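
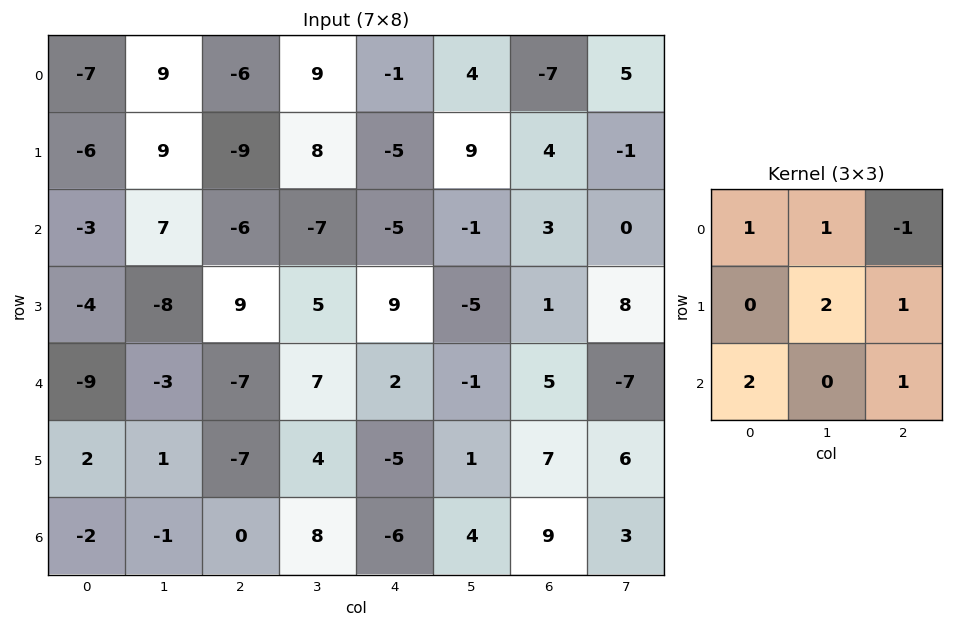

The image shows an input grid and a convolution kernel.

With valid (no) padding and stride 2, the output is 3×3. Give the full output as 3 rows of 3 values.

Output[0,0]: The receptive field on the input at this output position is [-7 9 -6 / -6 9 -9 / -3 7 -6]. Elementwise product with the kernel and sum: -7·1 + 9·1 + -6·-1 + 9·2 + -9·1 + -3·2 + -6·1.
Output[0,1]: The receptive field on the input at this output position is [-6 9 -1 / -9 8 -5 / -6 -7 -5]. Elementwise product with the kernel and sum: -6·1 + 9·1 + -1·-1 + 8·2 + -5·1 + -6·2 + -5·1.

5 -2 25
-22 -1 -9
-14 -5 2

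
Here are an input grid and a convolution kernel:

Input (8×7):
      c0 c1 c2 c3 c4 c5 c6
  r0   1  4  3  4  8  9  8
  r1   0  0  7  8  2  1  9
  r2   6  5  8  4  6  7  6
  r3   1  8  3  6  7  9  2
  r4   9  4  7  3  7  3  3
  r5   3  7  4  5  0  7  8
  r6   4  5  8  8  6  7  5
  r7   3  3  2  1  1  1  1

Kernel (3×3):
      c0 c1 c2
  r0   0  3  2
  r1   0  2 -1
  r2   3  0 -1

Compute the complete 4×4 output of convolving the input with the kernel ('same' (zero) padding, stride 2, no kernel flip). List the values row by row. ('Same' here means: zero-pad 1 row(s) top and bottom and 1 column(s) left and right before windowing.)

Output[0,0]: The receptive field on the zero-padded input at this output position is [0 0 0 / 0 1 4 / 0 0 0]. Elementwise product with the kernel and sum: 0·3 + 0·2 + 1·2 + 4·-1 + 0·3 + 0·-1.
Output[0,1]: The receptive field on the zero-padded input at this output position is [0 0 0 / 4 3 4 / 0 7 8]. Elementwise product with the kernel and sum: 0·3 + 0·2 + 3·2 + 4·-1 + 0·3 + 8·-1.

-2 -6 30 19
-1 67 22 66
26 48 58 33
23 38 21 37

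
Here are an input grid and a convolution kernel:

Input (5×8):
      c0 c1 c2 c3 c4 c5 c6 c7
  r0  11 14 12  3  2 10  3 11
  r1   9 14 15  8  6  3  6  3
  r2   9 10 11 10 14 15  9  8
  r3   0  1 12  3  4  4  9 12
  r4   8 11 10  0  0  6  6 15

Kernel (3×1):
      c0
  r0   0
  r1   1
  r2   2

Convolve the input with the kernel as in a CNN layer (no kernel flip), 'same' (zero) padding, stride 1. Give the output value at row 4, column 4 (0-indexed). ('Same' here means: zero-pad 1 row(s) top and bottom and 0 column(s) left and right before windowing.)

0

The receptive field on the zero-padded input at this output position is [4 / 0 / 0]. Elementwise product with the kernel and sum: 0·1 + 0·2.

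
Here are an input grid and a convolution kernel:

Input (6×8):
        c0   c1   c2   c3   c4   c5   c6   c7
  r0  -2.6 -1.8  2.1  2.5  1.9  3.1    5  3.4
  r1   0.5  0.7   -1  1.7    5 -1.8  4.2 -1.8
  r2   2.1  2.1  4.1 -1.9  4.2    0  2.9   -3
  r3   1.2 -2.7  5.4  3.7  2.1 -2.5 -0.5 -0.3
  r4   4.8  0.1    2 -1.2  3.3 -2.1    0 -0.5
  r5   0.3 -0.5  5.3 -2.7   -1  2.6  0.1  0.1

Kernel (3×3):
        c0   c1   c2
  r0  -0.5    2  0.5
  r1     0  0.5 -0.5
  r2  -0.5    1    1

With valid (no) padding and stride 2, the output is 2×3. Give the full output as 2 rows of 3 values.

4.75 3.5 5.55
0.85 -1.85 -5.4

Output[0,0]: The receptive field on the input at this output position is [-2.6 -1.8 2.1 / 0.5 0.7 -1 / 2.1 2.1 4.1]. Elementwise product with the kernel and sum: -2.6·-0.5 + -1.8·2 + 2.1·0.5 + 0.7·0.5 + -1·-0.5 + 2.1·-0.5 + 2.1·1 + 4.1·1.
Output[0,1]: The receptive field on the input at this output position is [2.1 2.5 1.9 / -1 1.7 5 / 4.1 -1.9 4.2]. Elementwise product with the kernel and sum: 2.1·-0.5 + 2.5·2 + 1.9·0.5 + 1.7·0.5 + 5·-0.5 + 4.1·-0.5 + -1.9·1 + 4.2·1.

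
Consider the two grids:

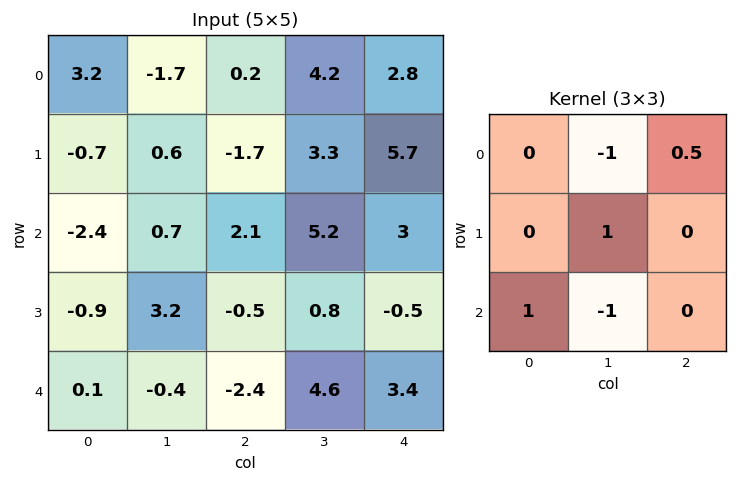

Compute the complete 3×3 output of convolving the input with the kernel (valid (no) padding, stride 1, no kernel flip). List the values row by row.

-0.7 -1.2 -2.6
-4.85 9.15 3.45
4.05 2 -9.9

Output[0,0]: The receptive field on the input at this output position is [3.2 -1.7 0.2 / -0.7 0.6 -1.7 / -2.4 0.7 2.1]. Elementwise product with the kernel and sum: -1.7·-1 + 0.2·0.5 + 0.6·1 + -2.4·1 + 0.7·-1.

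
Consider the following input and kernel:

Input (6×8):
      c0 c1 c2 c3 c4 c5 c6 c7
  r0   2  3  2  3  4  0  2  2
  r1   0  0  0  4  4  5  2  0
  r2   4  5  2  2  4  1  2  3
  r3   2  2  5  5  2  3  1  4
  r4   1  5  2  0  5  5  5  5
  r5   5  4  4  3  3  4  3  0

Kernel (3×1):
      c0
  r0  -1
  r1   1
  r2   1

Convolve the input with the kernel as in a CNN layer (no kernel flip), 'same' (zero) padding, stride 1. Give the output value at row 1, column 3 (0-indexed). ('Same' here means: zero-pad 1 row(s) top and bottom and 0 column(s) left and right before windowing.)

The receptive field on the zero-padded input at this output position is [3 / 4 / 2]. Elementwise product with the kernel and sum: 3·-1 + 4·1 + 2·1.

3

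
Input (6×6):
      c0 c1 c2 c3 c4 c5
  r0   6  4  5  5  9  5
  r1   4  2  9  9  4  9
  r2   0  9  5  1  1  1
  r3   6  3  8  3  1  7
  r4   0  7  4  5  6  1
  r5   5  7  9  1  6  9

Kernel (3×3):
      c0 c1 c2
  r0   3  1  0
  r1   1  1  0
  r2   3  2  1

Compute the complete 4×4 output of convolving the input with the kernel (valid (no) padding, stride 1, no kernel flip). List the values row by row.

Output[0,0]: The receptive field on the input at this output position is [6 4 5 / 4 2 9 / 0 9 5]. Elementwise product with the kernel and sum: 6·3 + 4·1 + 4·1 + 2·1 + 0·3 + 9·2 + 5·1.

51 66 56 43
55 57 73 51
36 77 55 36
66 68 71 45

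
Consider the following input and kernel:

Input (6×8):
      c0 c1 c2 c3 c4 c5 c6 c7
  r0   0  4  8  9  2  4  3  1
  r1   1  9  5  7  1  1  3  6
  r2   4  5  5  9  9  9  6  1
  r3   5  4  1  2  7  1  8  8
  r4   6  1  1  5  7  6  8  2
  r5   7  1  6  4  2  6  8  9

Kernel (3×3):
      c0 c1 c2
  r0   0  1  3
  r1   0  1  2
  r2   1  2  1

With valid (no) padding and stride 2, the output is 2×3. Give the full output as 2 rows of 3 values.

Output[0,0]: The receptive field on the input at this output position is [0 4 8 / 1 9 5 / 4 5 5]. Elementwise product with the kernel and sum: 4·1 + 8·3 + 9·1 + 5·2 + 4·1 + 5·2 + 5·1.

66 56 53
35 70 71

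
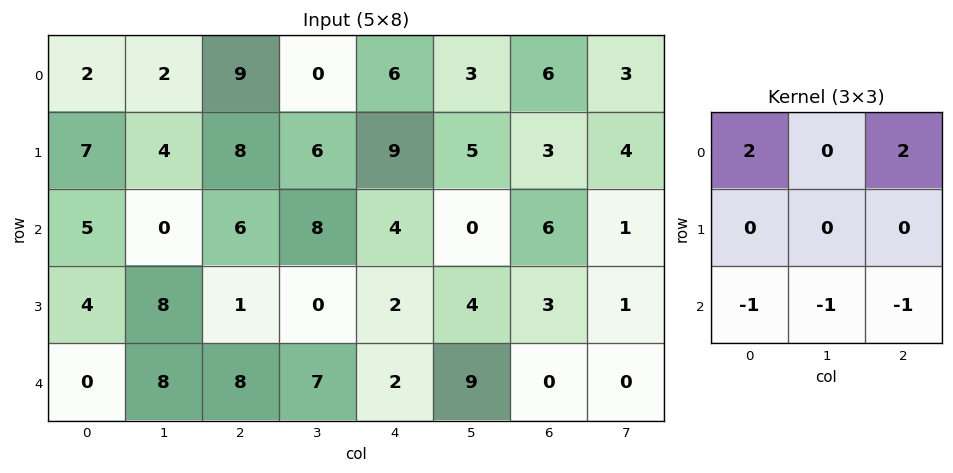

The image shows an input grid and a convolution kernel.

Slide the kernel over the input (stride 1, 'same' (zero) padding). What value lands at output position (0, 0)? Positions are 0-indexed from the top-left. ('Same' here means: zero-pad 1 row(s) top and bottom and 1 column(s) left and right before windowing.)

-11

The receptive field on the zero-padded input at this output position is [0 0 0 / 0 2 2 / 0 7 4]. Elementwise product with the kernel and sum: 0·2 + 0·2 + 0·-1 + 7·-1 + 4·-1.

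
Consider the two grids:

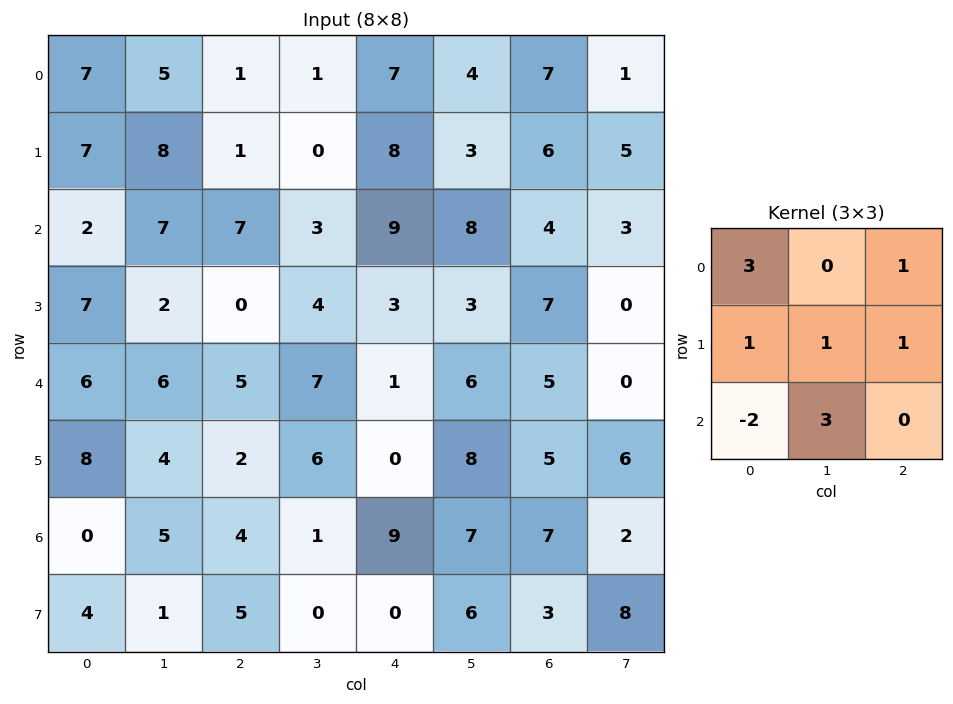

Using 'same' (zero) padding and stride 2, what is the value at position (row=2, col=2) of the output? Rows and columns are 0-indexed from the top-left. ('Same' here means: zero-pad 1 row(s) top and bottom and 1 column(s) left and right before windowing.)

17

The receptive field on the zero-padded input at this output position is [4 3 3 / 7 1 6 / 6 0 8]. Elementwise product with the kernel and sum: 4·3 + 3·1 + 7·1 + 1·1 + 6·1 + 6·-2 + 0·3.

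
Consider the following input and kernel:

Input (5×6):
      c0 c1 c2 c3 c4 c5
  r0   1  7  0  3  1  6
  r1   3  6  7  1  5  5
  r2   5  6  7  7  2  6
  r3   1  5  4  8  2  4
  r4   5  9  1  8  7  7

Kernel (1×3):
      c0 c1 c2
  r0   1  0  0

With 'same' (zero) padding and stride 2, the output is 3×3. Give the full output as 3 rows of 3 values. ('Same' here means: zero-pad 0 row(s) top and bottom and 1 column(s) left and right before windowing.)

Output[0,0]: The receptive field on the zero-padded input at this output position is [0 1 7]. Elementwise product with the kernel and sum: 0·1.
Output[0,1]: The receptive field on the zero-padded input at this output position is [7 0 3]. Elementwise product with the kernel and sum: 7·1.

0 7 3
0 6 7
0 9 8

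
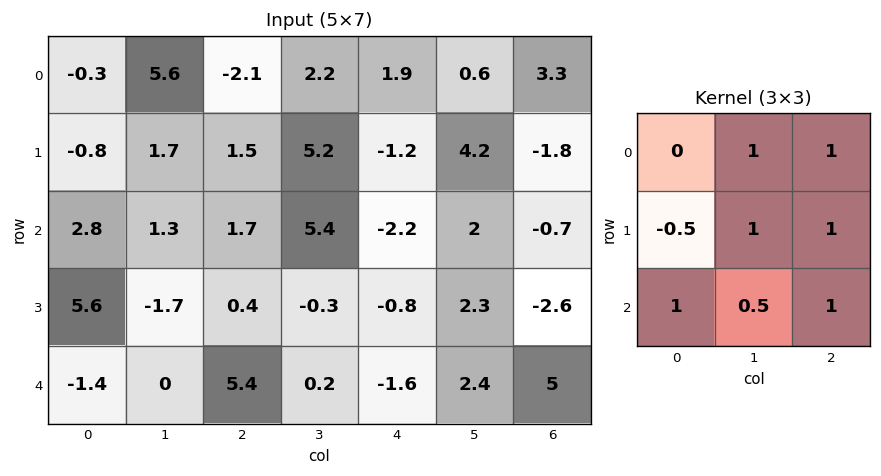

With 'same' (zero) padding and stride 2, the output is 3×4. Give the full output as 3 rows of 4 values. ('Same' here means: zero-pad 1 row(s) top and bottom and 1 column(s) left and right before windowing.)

Output[0,0]: The receptive field on the zero-padded input at this output position is [0 0 0 / 0 -0.3 5.6 / 0 -0.8 1.7]. Elementwise product with the kernel and sum: 0·1 + 0·1 + 0·-0.5 + -0.3·1 + 5.6·1 + 0·1 + -0.8·0.5 + 1.7·1.
Output[0,1]: The receptive field on the zero-padded input at this output position is [0 0 0 / 5.6 -2.1 2.2 / 1.7 1.5 5.2]. Elementwise product with the kernel and sum: 0·1 + 0·1 + 5.6·-0.5 + -2.1·1 + 2.2·1 + 1.7·1 + 1.5·0.5 + 5.2·1.

6.6 4.95 10.2 6.3
6.1 11.35 1.7 -2.5
2.5 5.7 2.2 1.2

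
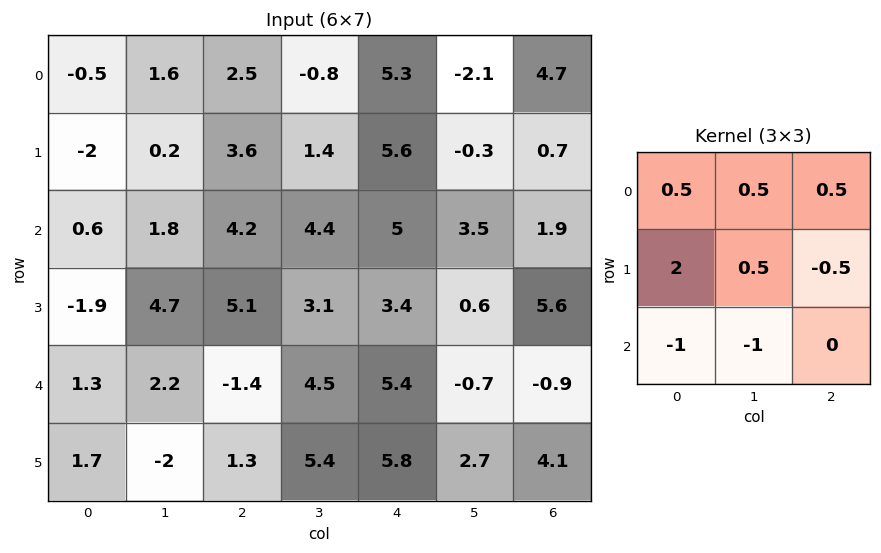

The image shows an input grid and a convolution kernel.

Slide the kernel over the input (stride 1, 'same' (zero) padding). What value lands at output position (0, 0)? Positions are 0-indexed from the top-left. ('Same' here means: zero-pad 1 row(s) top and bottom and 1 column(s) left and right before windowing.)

The receptive field on the zero-padded input at this output position is [0 0 0 / 0 -0.5 1.6 / 0 -2 0.2]. Elementwise product with the kernel and sum: 0·0.5 + 0·0.5 + 0·0.5 + 0·2 + -0.5·0.5 + 1.6·-0.5 + 0·-1 + -2·-1.

0.95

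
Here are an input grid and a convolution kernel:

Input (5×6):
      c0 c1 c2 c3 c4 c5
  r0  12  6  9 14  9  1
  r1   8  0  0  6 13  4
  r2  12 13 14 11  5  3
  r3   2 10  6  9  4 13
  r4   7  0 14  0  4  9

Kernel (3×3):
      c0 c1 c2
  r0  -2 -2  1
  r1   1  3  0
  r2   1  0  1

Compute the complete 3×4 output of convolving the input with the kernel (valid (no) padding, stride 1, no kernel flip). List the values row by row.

7 8 0 14
43 80 58 14
17 -15 6 1

Output[0,0]: The receptive field on the input at this output position is [12 6 9 / 8 0 0 / 12 13 14]. Elementwise product with the kernel and sum: 12·-2 + 6·-2 + 9·1 + 8·1 + 0·3 + 12·1 + 14·1.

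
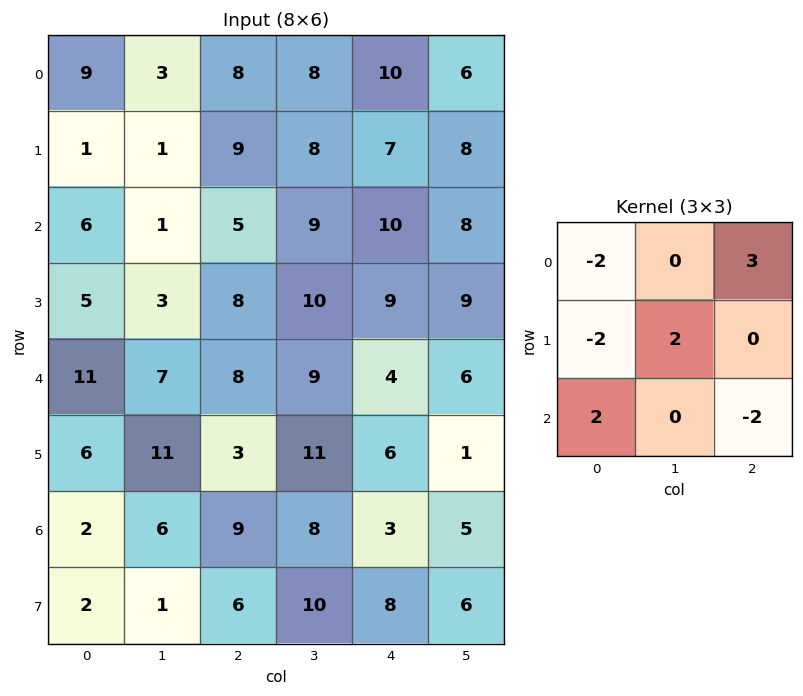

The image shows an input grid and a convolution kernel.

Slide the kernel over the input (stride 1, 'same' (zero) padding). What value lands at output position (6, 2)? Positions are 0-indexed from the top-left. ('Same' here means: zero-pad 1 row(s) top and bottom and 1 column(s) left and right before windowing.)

The receptive field on the zero-padded input at this output position is [11 3 11 / 6 9 8 / 1 6 10]. Elementwise product with the kernel and sum: 11·-2 + 11·3 + 6·-2 + 9·2 + 1·2 + 10·-2.

-1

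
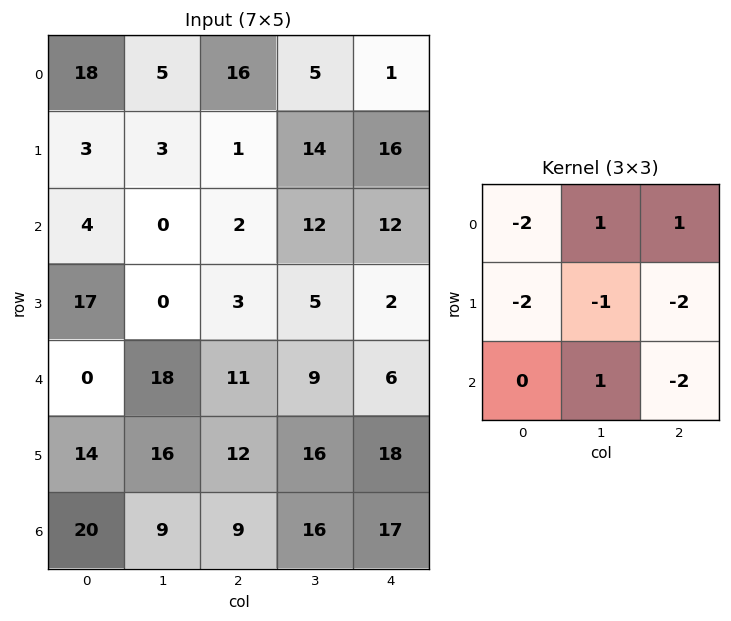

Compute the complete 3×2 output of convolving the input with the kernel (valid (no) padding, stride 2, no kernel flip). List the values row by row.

-30 -86
-50 2
-48 -101

Output[0,0]: The receptive field on the input at this output position is [18 5 16 / 3 3 1 / 4 0 2]. Elementwise product with the kernel and sum: 18·-2 + 5·1 + 16·1 + 3·-2 + 3·-1 + 1·-2 + 0·1 + 2·-2.
Output[0,1]: The receptive field on the input at this output position is [16 5 1 / 1 14 16 / 2 12 12]. Elementwise product with the kernel and sum: 16·-2 + 5·1 + 1·1 + 1·-2 + 14·-1 + 16·-2 + 12·1 + 12·-2.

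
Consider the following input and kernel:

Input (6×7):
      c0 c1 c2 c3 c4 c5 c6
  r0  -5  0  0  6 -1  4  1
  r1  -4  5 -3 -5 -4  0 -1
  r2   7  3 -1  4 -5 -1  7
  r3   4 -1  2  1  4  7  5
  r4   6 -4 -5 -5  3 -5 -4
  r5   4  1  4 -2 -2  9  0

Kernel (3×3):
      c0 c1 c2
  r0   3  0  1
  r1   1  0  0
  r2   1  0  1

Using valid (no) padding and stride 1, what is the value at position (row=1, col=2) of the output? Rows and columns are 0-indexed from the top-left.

The receptive field on the input at this output position is [-3 -5 -4 / -1 4 -5 / 2 1 4]. Elementwise product with the kernel and sum: -3·3 + -4·1 + -1·1 + 2·1 + 4·1.

-8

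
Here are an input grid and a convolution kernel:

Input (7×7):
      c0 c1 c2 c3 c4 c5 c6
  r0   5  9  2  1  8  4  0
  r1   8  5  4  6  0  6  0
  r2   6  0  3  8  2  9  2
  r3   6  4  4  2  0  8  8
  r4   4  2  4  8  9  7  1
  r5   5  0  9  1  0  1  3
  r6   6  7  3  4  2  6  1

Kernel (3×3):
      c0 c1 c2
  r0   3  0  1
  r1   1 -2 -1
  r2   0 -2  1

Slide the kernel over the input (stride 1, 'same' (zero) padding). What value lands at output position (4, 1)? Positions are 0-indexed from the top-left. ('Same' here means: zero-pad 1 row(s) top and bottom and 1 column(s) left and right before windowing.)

27

The receptive field on the zero-padded input at this output position is [6 4 4 / 4 2 4 / 5 0 9]. Elementwise product with the kernel and sum: 6·3 + 4·1 + 4·1 + 2·-2 + 4·-1 + 0·-2 + 9·1.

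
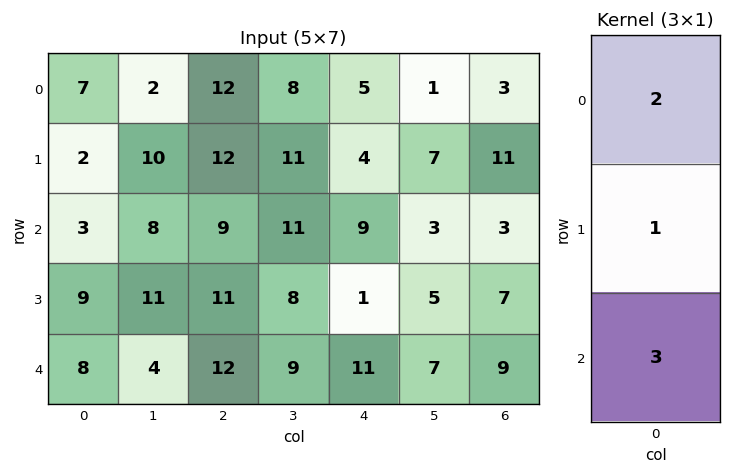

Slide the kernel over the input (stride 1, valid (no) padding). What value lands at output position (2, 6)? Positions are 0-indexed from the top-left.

40

The receptive field on the input at this output position is [3 / 7 / 9]. Elementwise product with the kernel and sum: 3·2 + 7·1 + 9·3.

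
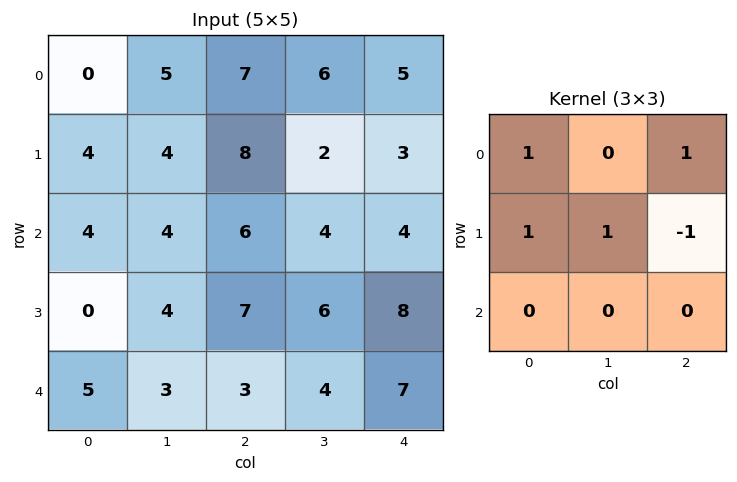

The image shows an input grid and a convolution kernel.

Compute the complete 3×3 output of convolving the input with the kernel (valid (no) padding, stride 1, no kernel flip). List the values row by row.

Output[0,0]: The receptive field on the input at this output position is [0 5 7 / 4 4 8 / 4 4 6]. Elementwise product with the kernel and sum: 0·1 + 7·1 + 4·1 + 4·1 + 8·-1.

7 21 19
14 12 17
7 13 15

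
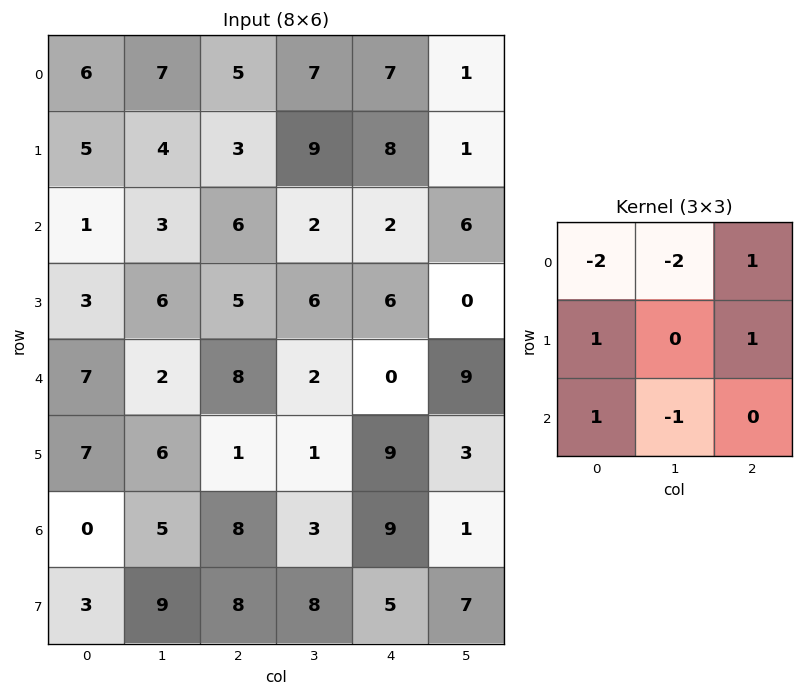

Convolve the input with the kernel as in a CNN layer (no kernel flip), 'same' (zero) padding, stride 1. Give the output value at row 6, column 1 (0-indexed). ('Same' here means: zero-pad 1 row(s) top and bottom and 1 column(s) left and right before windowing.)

-23

The receptive field on the zero-padded input at this output position is [7 6 1 / 0 5 8 / 3 9 8]. Elementwise product with the kernel and sum: 7·-2 + 6·-2 + 1·1 + 0·1 + 8·1 + 3·1 + 9·-1.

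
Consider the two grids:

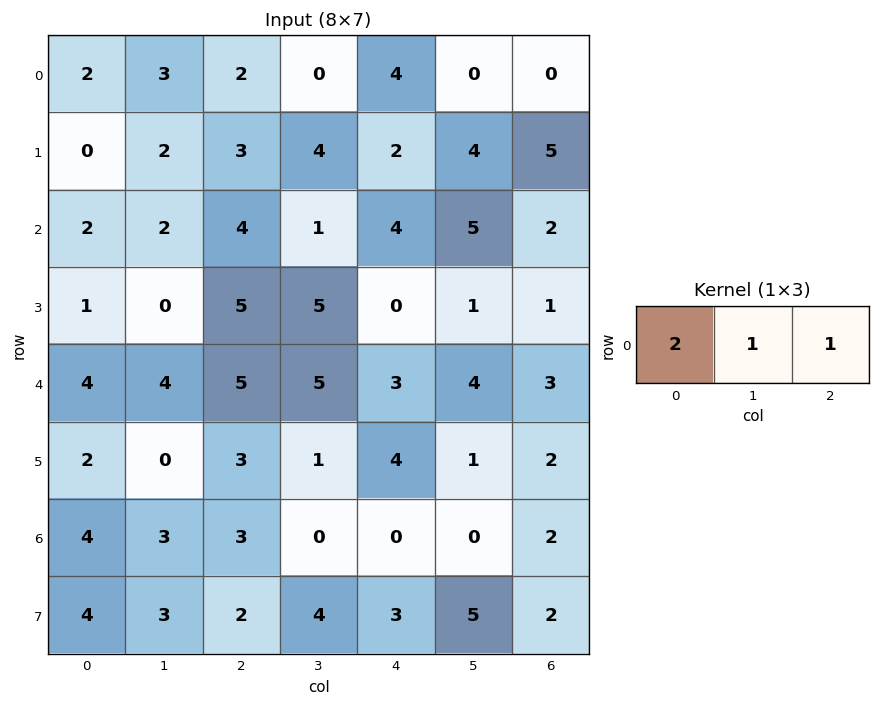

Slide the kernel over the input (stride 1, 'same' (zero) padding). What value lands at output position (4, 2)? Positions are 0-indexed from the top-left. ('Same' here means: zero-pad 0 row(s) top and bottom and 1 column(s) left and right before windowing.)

18

The receptive field on the zero-padded input at this output position is [4 5 5]. Elementwise product with the kernel and sum: 4·2 + 5·1 + 5·1.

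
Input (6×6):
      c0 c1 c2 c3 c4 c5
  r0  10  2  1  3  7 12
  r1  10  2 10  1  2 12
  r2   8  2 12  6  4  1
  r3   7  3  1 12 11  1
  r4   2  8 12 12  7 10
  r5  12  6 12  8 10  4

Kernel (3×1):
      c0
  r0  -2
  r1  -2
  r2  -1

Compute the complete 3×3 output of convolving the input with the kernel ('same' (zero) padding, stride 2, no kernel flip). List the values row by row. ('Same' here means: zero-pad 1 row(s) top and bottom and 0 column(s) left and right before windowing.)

Output[0,0]: The receptive field on the zero-padded input at this output position is [0 / 10 / 10]. Elementwise product with the kernel and sum: 0·-2 + 10·-2 + 10·-1.
Output[0,1]: The receptive field on the zero-padded input at this output position is [0 / 1 / 10]. Elementwise product with the kernel and sum: 0·-2 + 1·-2 + 10·-1.

-30 -12 -16
-43 -45 -23
-30 -38 -46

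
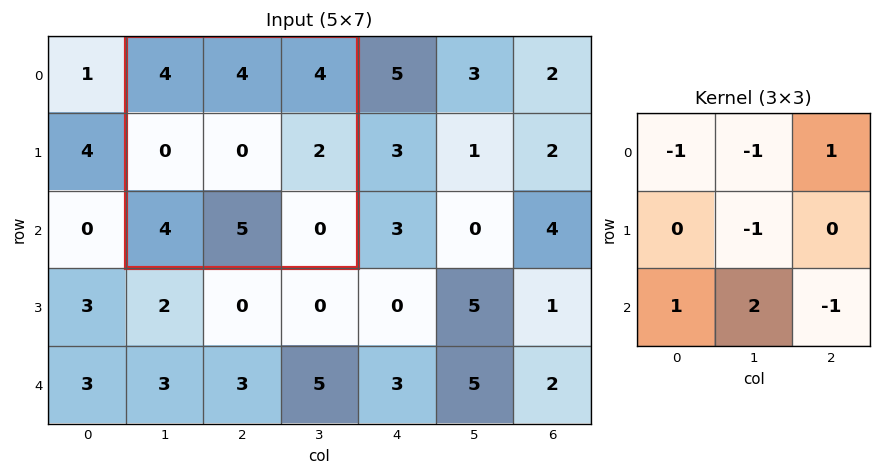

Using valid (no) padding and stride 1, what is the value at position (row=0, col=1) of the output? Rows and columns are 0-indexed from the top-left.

10

The receptive field on the input at this output position is [4 4 4 / 0 0 2 / 4 5 0]. Elementwise product with the kernel and sum: 4·-1 + 4·-1 + 4·1 + 0·-1 + 4·1 + 5·2 + 0·-1.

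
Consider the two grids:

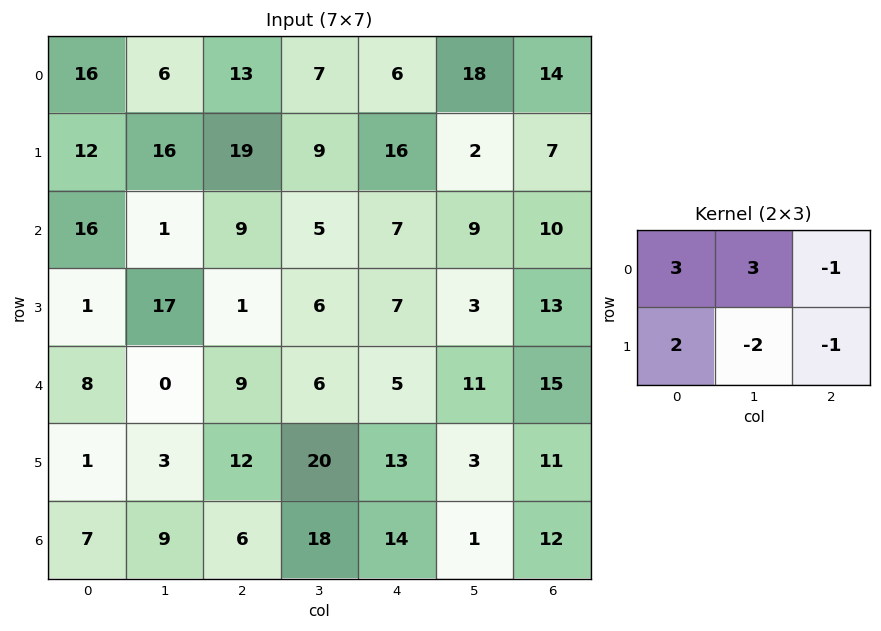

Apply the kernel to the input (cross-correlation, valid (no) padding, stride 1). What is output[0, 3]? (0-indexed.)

5

The receptive field on the input at this output position is [7 6 18 / 9 16 2]. Elementwise product with the kernel and sum: 7·3 + 6·3 + 18·-1 + 9·2 + 16·-2 + 2·-1.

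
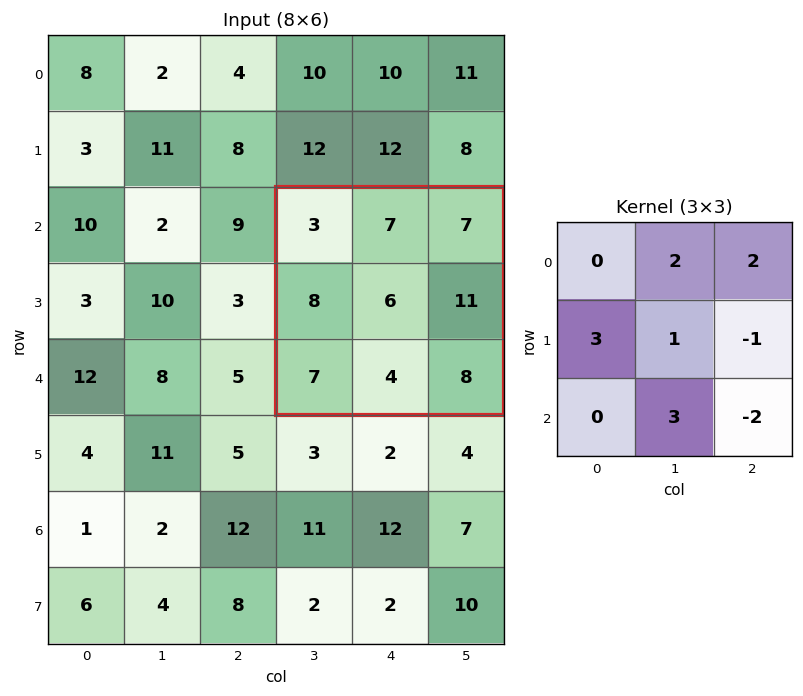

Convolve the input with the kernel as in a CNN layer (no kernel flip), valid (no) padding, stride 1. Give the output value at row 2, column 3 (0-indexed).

43

The receptive field on the input at this output position is [3 7 7 / 8 6 11 / 7 4 8]. Elementwise product with the kernel and sum: 7·2 + 7·2 + 8·3 + 6·1 + 11·-1 + 4·3 + 8·-2.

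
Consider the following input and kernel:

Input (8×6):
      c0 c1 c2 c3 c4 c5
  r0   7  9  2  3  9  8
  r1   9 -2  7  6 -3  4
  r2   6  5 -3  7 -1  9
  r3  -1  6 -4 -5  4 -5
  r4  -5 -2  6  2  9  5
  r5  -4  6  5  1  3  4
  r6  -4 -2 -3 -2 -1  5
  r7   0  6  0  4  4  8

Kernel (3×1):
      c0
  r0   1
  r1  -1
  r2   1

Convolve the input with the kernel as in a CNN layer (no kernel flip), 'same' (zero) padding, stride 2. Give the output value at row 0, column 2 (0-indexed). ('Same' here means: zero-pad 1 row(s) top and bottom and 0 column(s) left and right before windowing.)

The receptive field on the zero-padded input at this output position is [0 / 9 / -3]. Elementwise product with the kernel and sum: 0·1 + 9·-1 + -3·1.

-12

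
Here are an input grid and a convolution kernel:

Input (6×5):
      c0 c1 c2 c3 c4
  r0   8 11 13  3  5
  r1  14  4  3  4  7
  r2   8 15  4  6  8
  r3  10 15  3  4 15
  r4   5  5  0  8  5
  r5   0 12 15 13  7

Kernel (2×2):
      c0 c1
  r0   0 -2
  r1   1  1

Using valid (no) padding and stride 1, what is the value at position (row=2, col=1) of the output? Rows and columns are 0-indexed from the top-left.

10

The receptive field on the input at this output position is [15 4 / 15 3]. Elementwise product with the kernel and sum: 4·-2 + 15·1 + 3·1.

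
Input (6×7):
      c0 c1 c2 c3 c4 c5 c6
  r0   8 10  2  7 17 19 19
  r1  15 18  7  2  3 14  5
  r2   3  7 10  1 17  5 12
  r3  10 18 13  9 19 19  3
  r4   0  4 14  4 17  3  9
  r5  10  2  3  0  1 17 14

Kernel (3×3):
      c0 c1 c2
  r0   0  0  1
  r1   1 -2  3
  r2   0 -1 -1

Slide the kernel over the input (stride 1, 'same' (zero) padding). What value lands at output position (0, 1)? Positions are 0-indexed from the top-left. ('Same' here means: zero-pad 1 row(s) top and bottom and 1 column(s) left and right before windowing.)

-31

The receptive field on the zero-padded input at this output position is [0 0 0 / 8 10 2 / 15 18 7]. Elementwise product with the kernel and sum: 0·1 + 8·1 + 10·-2 + 2·3 + 18·-1 + 7·-1.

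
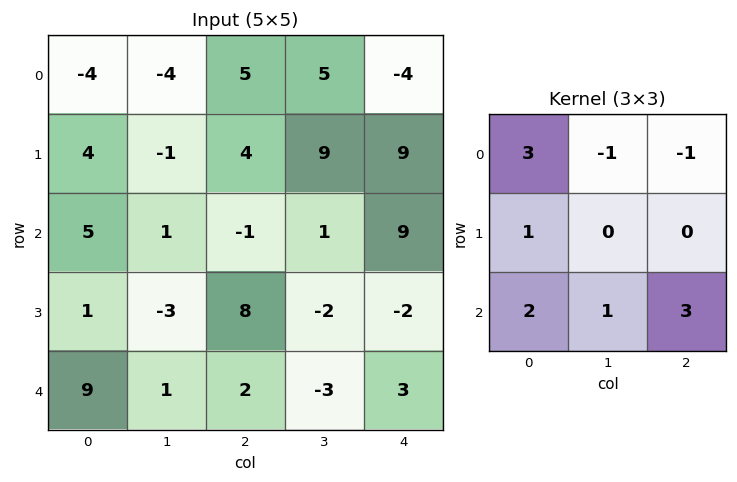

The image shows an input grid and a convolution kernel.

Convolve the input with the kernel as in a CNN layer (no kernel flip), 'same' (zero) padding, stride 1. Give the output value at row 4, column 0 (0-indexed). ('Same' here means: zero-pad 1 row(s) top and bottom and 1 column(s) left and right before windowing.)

The receptive field on the zero-padded input at this output position is [0 1 -3 / 0 9 1 / 0 0 0]. Elementwise product with the kernel and sum: 0·3 + 1·-1 + -3·-1 + 0·1 + 0·2 + 0·1 + 0·3.

2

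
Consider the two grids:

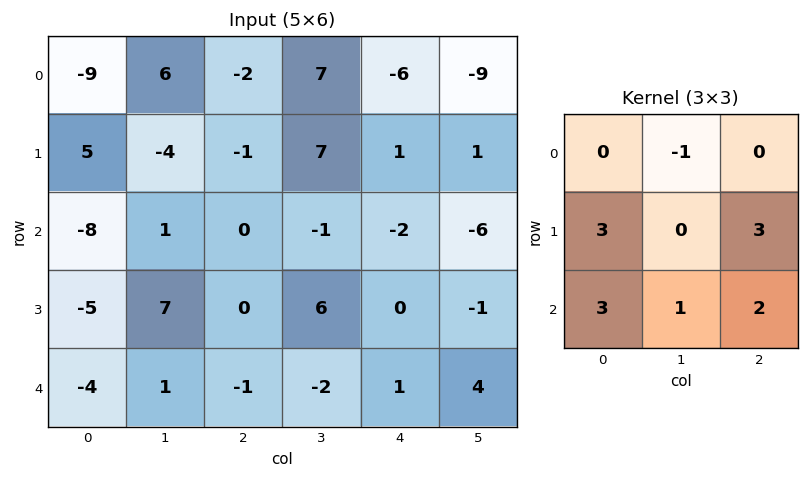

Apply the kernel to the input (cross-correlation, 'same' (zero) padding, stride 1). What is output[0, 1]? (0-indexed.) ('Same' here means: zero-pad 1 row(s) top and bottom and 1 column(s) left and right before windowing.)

The receptive field on the zero-padded input at this output position is [0 0 0 / -9 6 -2 / 5 -4 -1]. Elementwise product with the kernel and sum: 0·-1 + -9·3 + -2·3 + 5·3 + -4·1 + -1·2.

-24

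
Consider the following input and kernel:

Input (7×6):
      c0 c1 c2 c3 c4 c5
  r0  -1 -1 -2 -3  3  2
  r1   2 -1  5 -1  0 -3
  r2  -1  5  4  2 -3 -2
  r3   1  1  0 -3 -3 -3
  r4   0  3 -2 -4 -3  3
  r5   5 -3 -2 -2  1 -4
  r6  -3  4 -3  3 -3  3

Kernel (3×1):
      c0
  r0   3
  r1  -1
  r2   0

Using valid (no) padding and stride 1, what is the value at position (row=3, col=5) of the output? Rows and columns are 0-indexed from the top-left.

The receptive field on the input at this output position is [-3 / 3 / -4]. Elementwise product with the kernel and sum: -3·3 + 3·-1.

-12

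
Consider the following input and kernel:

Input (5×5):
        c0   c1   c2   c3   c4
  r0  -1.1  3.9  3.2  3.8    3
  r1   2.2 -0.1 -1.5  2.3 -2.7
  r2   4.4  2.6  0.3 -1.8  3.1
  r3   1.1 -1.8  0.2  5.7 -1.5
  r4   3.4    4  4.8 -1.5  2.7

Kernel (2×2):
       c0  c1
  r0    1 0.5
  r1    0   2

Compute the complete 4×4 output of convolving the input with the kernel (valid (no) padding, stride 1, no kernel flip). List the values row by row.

0.65 2.5 9.7 -0.1
7.35 -0.25 -3.95 7.15
2.1 3.15 10.8 -3.25
8.2 7.9 0.05 10.35

Output[0,0]: The receptive field on the input at this output position is [-1.1 3.9 / 2.2 -0.1]. Elementwise product with the kernel and sum: -1.1·1 + 3.9·0.5 + -0.1·2.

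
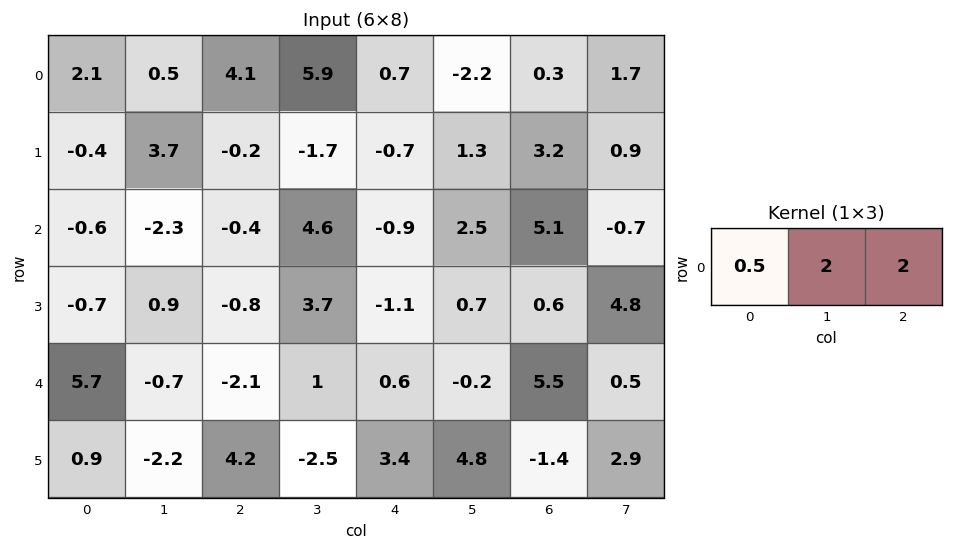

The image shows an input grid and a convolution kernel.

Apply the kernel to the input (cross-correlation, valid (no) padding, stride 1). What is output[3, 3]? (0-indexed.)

The receptive field on the input at this output position is [3.7 -1.1 0.7]. Elementwise product with the kernel and sum: 3.7·0.5 + -1.1·2 + 0.7·2.

1.05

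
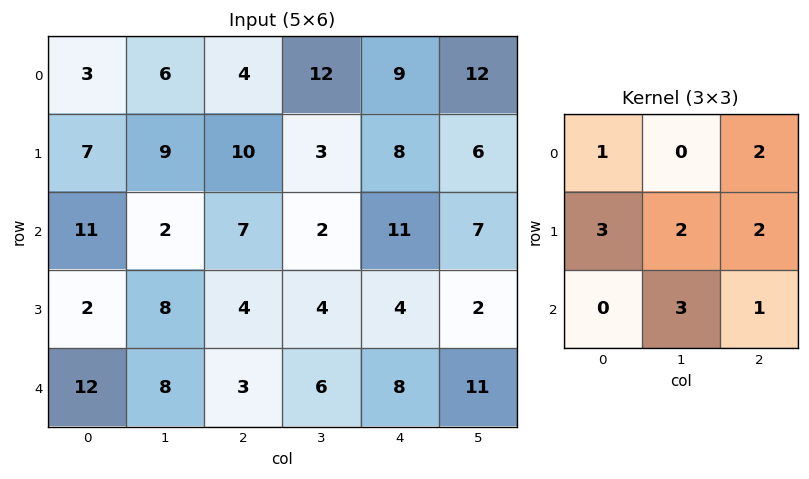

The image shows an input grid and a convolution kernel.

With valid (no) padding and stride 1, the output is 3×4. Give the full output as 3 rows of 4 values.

83 106 91 113
106 55 89 71
82 61 83 75

Output[0,0]: The receptive field on the input at this output position is [3 6 4 / 7 9 10 / 11 2 7]. Elementwise product with the kernel and sum: 3·1 + 4·2 + 7·3 + 9·2 + 10·2 + 2·3 + 7·1.
Output[0,1]: The receptive field on the input at this output position is [6 4 12 / 9 10 3 / 2 7 2]. Elementwise product with the kernel and sum: 6·1 + 12·2 + 9·3 + 10·2 + 3·2 + 7·3 + 2·1.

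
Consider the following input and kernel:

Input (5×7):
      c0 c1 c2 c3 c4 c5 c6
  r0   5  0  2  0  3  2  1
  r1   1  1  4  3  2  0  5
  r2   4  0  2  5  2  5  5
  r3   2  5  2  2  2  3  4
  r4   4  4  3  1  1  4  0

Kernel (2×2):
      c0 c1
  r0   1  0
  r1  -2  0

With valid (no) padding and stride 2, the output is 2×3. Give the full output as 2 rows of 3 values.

3 -6 -1
0 -2 -2

Output[0,0]: The receptive field on the input at this output position is [5 0 / 1 1]. Elementwise product with the kernel and sum: 5·1 + 1·-2.
Output[0,1]: The receptive field on the input at this output position is [2 0 / 4 3]. Elementwise product with the kernel and sum: 2·1 + 4·-2.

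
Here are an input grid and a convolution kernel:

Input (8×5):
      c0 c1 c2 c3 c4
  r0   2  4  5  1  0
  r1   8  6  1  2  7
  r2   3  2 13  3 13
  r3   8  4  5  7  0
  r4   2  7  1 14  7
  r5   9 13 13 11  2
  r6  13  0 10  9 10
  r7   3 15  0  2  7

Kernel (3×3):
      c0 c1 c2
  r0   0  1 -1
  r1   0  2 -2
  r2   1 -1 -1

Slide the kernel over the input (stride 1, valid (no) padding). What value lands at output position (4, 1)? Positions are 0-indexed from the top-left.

The receptive field on the input at this output position is [7 1 14 / 13 13 11 / 0 10 9]. Elementwise product with the kernel and sum: 1·1 + 14·-1 + 13·2 + 11·-2 + 0·1 + 10·-1 + 9·-1.

-28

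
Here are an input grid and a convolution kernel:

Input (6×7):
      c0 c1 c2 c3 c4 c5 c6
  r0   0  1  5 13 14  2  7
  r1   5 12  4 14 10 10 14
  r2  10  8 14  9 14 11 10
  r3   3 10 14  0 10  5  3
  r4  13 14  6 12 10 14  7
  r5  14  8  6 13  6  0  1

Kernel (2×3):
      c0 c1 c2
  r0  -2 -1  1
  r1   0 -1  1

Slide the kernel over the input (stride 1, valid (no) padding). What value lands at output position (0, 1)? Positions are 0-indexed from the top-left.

The receptive field on the input at this output position is [1 5 13 / 12 4 14]. Elementwise product with the kernel and sum: 1·-2 + 5·-1 + 13·1 + 4·-1 + 14·1.

16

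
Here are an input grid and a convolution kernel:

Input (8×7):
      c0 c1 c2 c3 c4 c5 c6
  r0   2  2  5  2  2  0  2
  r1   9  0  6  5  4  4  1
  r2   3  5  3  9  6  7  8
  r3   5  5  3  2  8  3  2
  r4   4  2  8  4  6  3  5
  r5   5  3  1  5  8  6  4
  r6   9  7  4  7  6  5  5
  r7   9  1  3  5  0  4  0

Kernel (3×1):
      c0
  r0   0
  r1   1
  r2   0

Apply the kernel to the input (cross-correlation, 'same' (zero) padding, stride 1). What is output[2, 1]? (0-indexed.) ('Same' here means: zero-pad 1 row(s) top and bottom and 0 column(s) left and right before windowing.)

5

The receptive field on the zero-padded input at this output position is [0 / 5 / 5]. Elementwise product with the kernel and sum: 5·1.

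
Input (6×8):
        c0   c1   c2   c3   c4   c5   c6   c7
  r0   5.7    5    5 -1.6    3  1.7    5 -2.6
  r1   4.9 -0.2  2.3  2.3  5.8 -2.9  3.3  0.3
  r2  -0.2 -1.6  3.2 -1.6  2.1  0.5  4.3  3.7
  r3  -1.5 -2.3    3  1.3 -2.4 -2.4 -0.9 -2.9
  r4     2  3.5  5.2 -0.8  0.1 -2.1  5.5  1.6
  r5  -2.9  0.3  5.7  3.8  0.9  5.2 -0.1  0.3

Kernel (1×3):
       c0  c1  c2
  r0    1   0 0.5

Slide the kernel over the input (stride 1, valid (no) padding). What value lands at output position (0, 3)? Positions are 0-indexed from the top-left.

-0.75

The receptive field on the input at this output position is [-1.6 3 1.7]. Elementwise product with the kernel and sum: -1.6·1 + 1.7·0.5.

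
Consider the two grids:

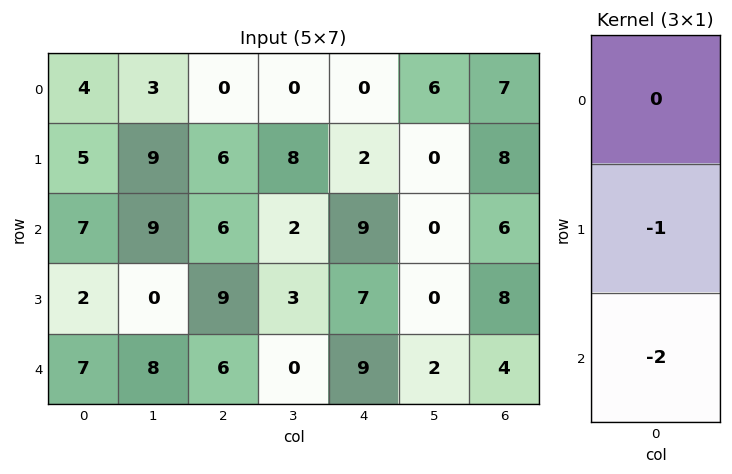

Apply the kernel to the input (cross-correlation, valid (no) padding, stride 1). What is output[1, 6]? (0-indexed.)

-22

The receptive field on the input at this output position is [8 / 6 / 8]. Elementwise product with the kernel and sum: 6·-1 + 8·-2.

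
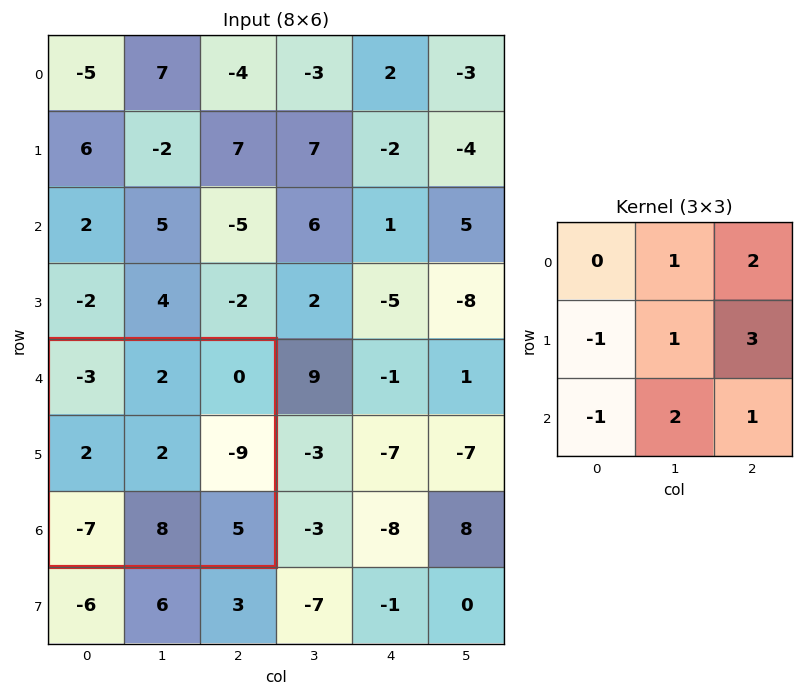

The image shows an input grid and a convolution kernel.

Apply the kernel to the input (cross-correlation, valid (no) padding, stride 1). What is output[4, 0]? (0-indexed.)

The receptive field on the input at this output position is [-3 2 0 / 2 2 -9 / -7 8 5]. Elementwise product with the kernel and sum: 2·1 + 0·2 + 2·-1 + 2·1 + -9·3 + -7·-1 + 8·2 + 5·1.

3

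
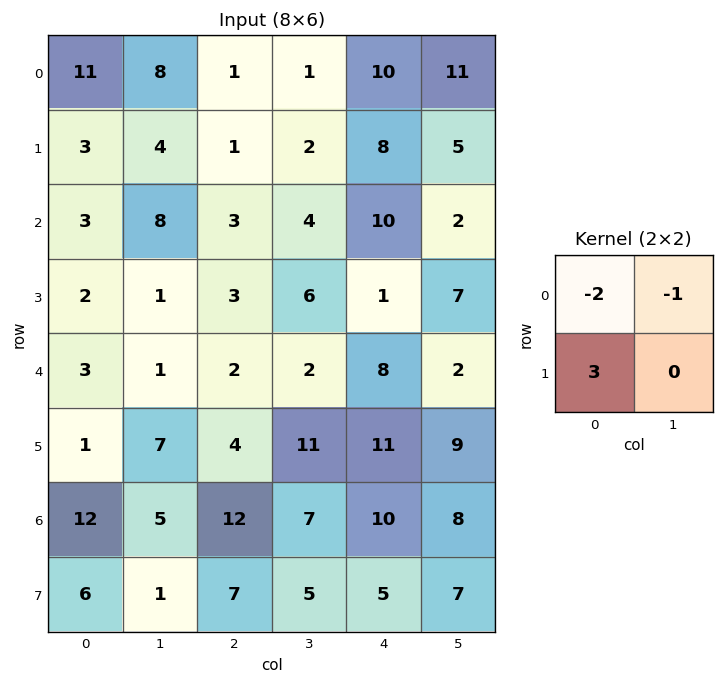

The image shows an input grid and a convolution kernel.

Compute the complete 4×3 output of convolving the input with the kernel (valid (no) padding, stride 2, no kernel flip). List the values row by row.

-21 0 -7
-8 -1 -19
-4 6 15
-11 -10 -13

Output[0,0]: The receptive field on the input at this output position is [11 8 / 3 4]. Elementwise product with the kernel and sum: 11·-2 + 8·-1 + 3·3.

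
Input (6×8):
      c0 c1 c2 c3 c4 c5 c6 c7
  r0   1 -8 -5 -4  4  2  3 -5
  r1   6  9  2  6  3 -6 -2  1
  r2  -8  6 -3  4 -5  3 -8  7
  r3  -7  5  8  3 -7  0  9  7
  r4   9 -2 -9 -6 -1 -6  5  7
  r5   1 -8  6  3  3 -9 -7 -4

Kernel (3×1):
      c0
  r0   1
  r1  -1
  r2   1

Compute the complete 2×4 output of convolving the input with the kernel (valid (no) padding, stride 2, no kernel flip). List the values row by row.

Output[0,0]: The receptive field on the input at this output position is [1 / 6 / -8]. Elementwise product with the kernel and sum: 1·1 + 6·-1 + -8·1.
Output[0,1]: The receptive field on the input at this output position is [-5 / 2 / -3]. Elementwise product with the kernel and sum: -5·1 + 2·-1 + -3·1.

-13 -10 -4 -3
8 -20 1 -12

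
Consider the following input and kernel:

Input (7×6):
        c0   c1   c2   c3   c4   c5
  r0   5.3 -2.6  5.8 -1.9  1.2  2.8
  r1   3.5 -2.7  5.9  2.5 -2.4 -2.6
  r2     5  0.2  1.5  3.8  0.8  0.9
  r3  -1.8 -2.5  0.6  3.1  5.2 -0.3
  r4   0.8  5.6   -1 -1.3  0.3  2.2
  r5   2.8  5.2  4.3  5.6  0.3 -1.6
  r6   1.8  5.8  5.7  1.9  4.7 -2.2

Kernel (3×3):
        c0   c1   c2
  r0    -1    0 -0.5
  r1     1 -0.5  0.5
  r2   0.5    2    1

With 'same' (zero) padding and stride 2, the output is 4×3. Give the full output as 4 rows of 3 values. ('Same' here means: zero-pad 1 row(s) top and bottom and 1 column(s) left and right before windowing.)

0.35 6.5 -7.25
-7.15 5.85 14.3
14.45 23.2 -1.5
-0.6 -4.1 -6.35

Output[0,0]: The receptive field on the zero-padded input at this output position is [0 0 0 / 0 5.3 -2.6 / 0 3.5 -2.7]. Elementwise product with the kernel and sum: 0·-1 + 0·-0.5 + 0·1 + 5.3·-0.5 + -2.6·0.5 + 0·0.5 + 3.5·2 + -2.7·1.
Output[0,1]: The receptive field on the zero-padded input at this output position is [0 0 0 / -2.6 5.8 -1.9 / -2.7 5.9 2.5]. Elementwise product with the kernel and sum: 0·-1 + 0·-0.5 + -2.6·1 + 5.8·-0.5 + -1.9·0.5 + -2.7·0.5 + 5.9·2 + 2.5·1.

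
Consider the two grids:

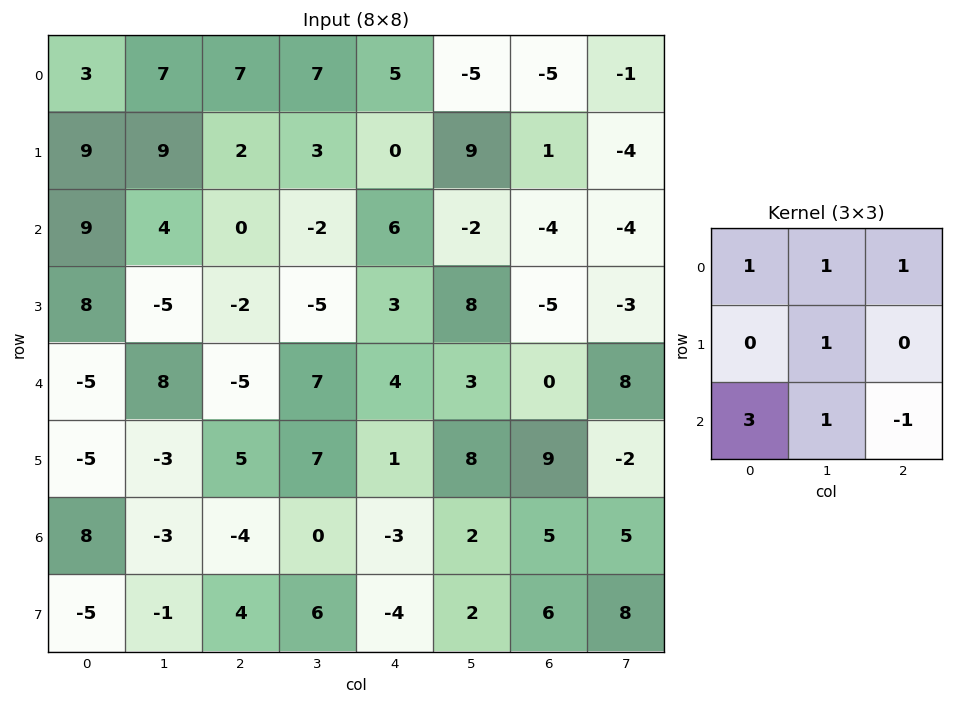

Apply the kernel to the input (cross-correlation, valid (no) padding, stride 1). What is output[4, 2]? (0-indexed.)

4

The receptive field on the input at this output position is [-5 7 4 / 5 7 1 / -4 0 -3]. Elementwise product with the kernel and sum: -5·1 + 7·1 + 4·1 + 7·1 + -4·3 + 0·1 + -3·-1.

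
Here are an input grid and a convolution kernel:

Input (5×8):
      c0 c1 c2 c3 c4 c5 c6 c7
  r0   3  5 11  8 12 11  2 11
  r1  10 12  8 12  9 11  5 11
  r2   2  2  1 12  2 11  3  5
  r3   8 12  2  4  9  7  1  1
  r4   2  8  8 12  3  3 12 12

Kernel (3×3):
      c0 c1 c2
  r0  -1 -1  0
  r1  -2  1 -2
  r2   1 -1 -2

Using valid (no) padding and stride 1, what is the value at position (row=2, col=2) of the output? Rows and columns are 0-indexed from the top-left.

The receptive field on the input at this output position is [1 12 2 / 2 4 9 / 8 12 3]. Elementwise product with the kernel and sum: 1·-1 + 12·-1 + 2·-2 + 4·1 + 9·-2 + 8·1 + 12·-1 + 3·-2.

-41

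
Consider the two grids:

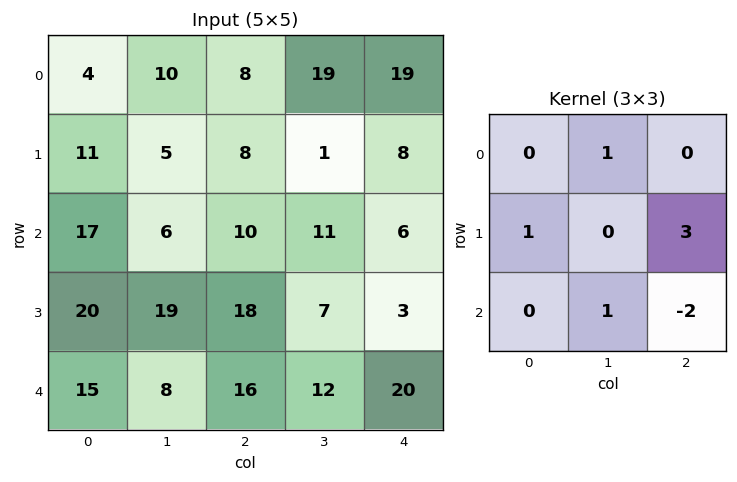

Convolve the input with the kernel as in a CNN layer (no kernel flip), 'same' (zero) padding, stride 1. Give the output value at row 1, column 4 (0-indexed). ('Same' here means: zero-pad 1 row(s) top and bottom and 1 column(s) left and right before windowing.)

26

The receptive field on the zero-padded input at this output position is [19 19 0 / 1 8 0 / 11 6 0]. Elementwise product with the kernel and sum: 19·1 + 1·1 + 0·3 + 6·1 + 0·-2.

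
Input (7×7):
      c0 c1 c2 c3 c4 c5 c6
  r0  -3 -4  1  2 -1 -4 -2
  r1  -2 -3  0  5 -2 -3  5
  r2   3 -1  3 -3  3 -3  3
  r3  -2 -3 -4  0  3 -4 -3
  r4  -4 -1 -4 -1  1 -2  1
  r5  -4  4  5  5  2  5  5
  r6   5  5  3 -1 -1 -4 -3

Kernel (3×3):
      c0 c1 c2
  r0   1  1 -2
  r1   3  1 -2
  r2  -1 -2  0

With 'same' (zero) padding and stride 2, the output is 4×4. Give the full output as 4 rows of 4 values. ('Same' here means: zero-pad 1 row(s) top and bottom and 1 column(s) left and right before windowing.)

9 -12 12 -21
13 4 3 6
10 -26 4 -27
-17 19 1 -5

Output[0,0]: The receptive field on the zero-padded input at this output position is [0 0 0 / 0 -3 -4 / 0 -2 -3]. Elementwise product with the kernel and sum: 0·1 + 0·1 + 0·-2 + 0·3 + -3·1 + -4·-2 + 0·-1 + -2·-2.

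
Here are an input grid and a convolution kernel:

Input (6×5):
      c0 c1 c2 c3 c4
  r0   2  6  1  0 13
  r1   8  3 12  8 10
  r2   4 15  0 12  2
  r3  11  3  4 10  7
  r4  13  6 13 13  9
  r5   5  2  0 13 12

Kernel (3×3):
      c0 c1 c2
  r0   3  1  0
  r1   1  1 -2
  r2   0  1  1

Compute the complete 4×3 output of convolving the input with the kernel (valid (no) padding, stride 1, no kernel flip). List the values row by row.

14 30 17
53 26 69
52 58 34
31 19 55

Output[0,0]: The receptive field on the input at this output position is [2 6 1 / 8 3 12 / 4 15 0]. Elementwise product with the kernel and sum: 2·3 + 6·1 + 8·1 + 3·1 + 12·-2 + 15·1 + 0·1.
Output[0,1]: The receptive field on the input at this output position is [6 1 0 / 3 12 8 / 15 0 12]. Elementwise product with the kernel and sum: 6·3 + 1·1 + 3·1 + 12·1 + 8·-2 + 0·1 + 12·1.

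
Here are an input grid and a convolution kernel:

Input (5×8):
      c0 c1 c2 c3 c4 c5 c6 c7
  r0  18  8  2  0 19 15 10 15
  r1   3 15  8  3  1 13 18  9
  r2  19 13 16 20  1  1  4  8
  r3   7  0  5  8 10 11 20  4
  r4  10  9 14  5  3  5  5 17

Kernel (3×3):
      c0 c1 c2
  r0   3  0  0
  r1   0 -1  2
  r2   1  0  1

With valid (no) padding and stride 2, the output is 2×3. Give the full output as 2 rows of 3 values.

Output[0,0]: The receptive field on the input at this output position is [18 8 2 / 3 15 8 / 19 13 16]. Elementwise product with the kernel and sum: 18·3 + 15·-1 + 8·2 + 19·1 + 16·1.
Output[0,1]: The receptive field on the input at this output position is [2 0 19 / 8 3 1 / 16 20 1]. Elementwise product with the kernel and sum: 2·3 + 3·-1 + 1·2 + 16·1 + 1·1.

90 22 85
91 77 40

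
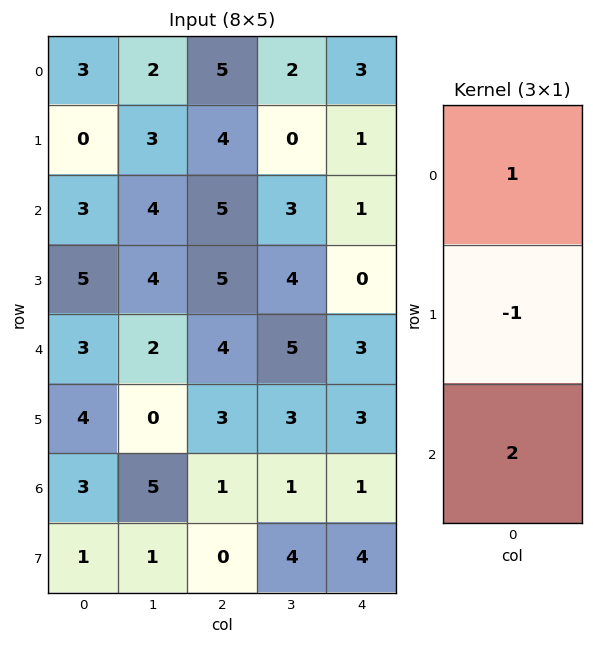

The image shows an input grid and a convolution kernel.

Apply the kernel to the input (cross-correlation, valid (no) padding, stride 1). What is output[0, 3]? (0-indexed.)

The receptive field on the input at this output position is [2 / 0 / 3]. Elementwise product with the kernel and sum: 2·1 + 0·-1 + 3·2.

8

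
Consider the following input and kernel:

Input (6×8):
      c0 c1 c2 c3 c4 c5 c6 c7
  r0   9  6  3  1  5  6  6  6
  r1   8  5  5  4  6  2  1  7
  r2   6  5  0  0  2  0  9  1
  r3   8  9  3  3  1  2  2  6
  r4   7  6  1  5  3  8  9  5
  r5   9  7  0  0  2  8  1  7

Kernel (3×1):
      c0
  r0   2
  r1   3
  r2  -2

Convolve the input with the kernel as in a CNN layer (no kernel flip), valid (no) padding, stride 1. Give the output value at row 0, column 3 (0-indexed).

The receptive field on the input at this output position is [1 / 4 / 0]. Elementwise product with the kernel and sum: 1·2 + 4·3 + 0·-2.

14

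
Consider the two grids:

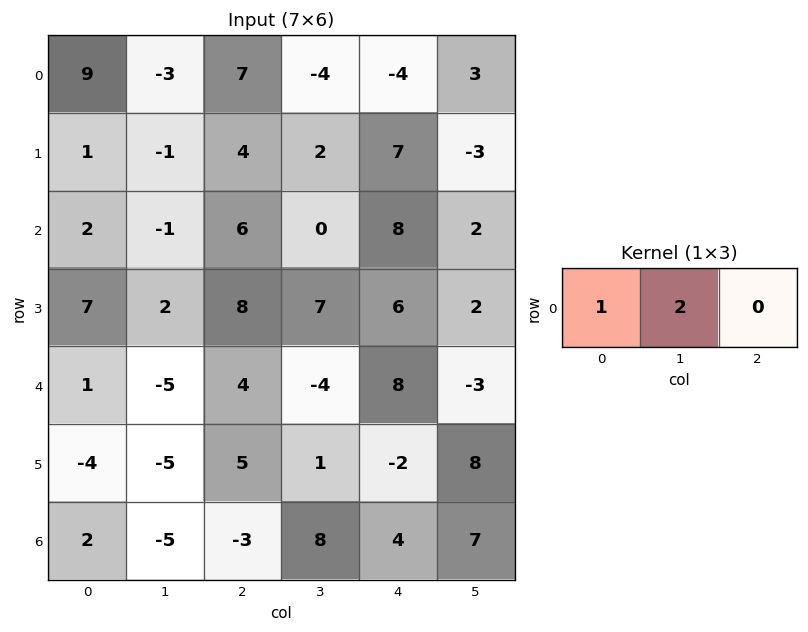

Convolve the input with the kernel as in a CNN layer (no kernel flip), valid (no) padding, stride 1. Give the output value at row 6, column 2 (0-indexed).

The receptive field on the input at this output position is [-3 8 4]. Elementwise product with the kernel and sum: -3·1 + 8·2.

13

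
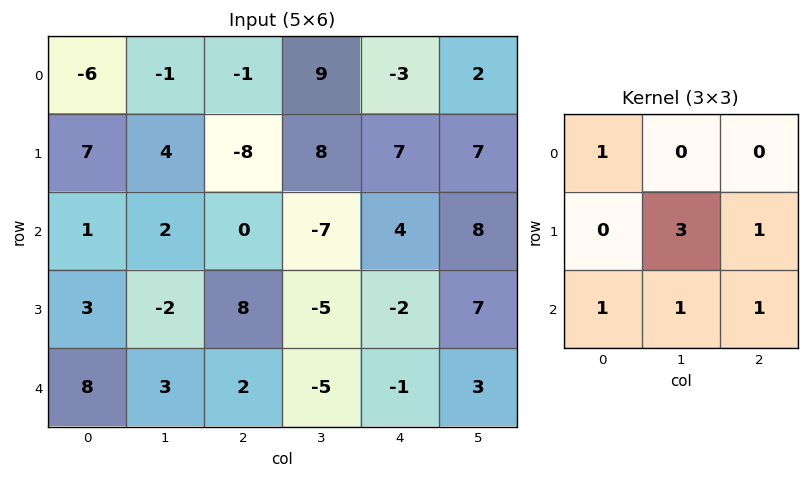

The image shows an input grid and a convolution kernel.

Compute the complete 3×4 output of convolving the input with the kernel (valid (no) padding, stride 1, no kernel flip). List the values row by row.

Output[0,0]: The receptive field on the input at this output position is [-6 -1 -1 / 7 4 -8 / 1 2 0]. Elementwise product with the kernel and sum: -6·1 + 4·3 + -8·1 + 1·1 + 2·1 + 0·1.
Output[0,1]: The receptive field on the input at this output position is [-1 -1 9 / 4 -8 8 / 2 0 -7]. Elementwise product with the kernel and sum: -1·1 + -8·3 + 8·1 + 2·1 + 0·1 + -7·1.

1 -22 27 42
22 -2 -24 28
16 21 -21 -9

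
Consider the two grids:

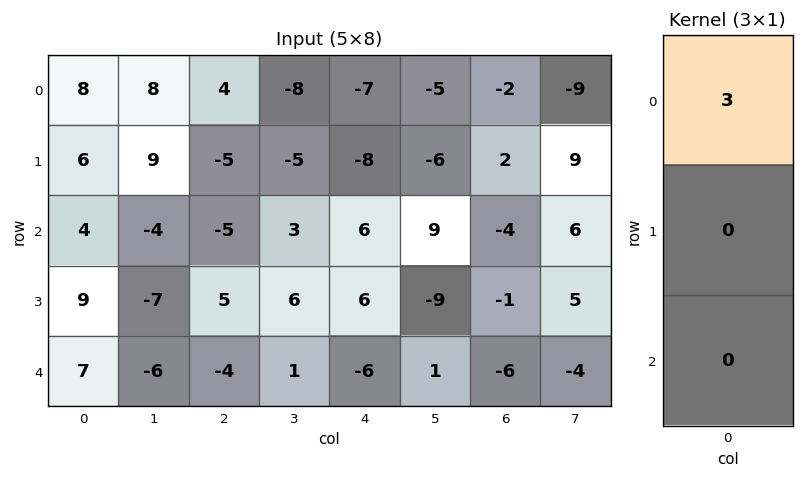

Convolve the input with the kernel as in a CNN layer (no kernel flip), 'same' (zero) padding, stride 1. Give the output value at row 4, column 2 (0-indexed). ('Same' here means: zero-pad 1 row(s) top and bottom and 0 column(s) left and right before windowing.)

The receptive field on the zero-padded input at this output position is [5 / -4 / 0]. Elementwise product with the kernel and sum: 5·3.

15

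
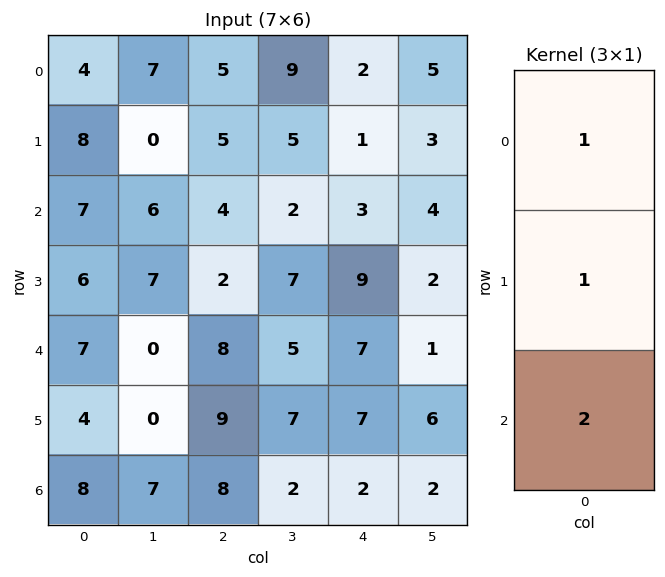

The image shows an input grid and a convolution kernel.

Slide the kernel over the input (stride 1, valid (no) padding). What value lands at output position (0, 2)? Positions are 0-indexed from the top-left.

The receptive field on the input at this output position is [5 / 5 / 4]. Elementwise product with the kernel and sum: 5·1 + 5·1 + 4·2.

18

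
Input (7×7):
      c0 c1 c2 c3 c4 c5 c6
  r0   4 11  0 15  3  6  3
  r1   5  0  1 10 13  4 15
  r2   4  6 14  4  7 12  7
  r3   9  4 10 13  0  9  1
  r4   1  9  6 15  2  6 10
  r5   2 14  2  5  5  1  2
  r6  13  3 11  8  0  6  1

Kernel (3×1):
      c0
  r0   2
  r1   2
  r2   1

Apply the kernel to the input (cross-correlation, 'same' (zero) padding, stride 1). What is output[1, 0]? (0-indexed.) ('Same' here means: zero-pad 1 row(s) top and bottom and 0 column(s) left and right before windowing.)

The receptive field on the zero-padded input at this output position is [4 / 5 / 4]. Elementwise product with the kernel and sum: 4·2 + 5·2 + 4·1.

22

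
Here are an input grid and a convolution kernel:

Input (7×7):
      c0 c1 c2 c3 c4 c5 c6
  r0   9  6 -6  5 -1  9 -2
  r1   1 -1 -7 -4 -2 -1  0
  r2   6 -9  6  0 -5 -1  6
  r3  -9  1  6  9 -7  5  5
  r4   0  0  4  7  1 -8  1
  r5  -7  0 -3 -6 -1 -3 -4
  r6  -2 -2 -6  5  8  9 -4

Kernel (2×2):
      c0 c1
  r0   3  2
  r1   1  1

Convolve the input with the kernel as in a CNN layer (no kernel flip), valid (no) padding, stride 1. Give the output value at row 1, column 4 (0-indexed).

-14

The receptive field on the input at this output position is [-2 -1 / -5 -1]. Elementwise product with the kernel and sum: -2·3 + -1·2 + -5·1 + -1·1.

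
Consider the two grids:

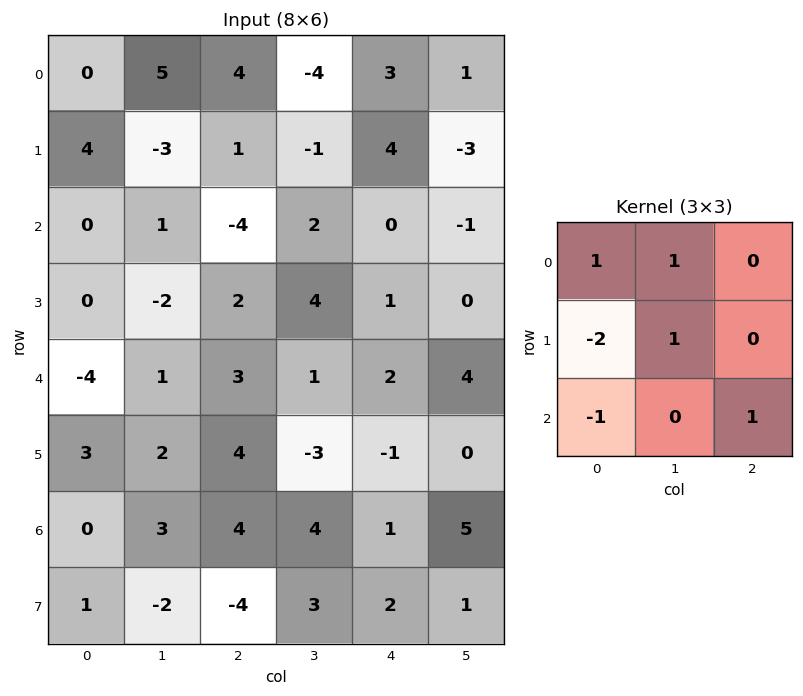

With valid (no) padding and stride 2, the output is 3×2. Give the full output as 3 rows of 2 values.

Output[0,0]: The receptive field on the input at this output position is [0 5 4 / 4 -3 1 / 0 1 -4]. Elementwise product with the kernel and sum: 0·1 + 5·1 + 4·-2 + -3·1 + 0·-1 + -4·1.

-10 1
6 -3
-3 -10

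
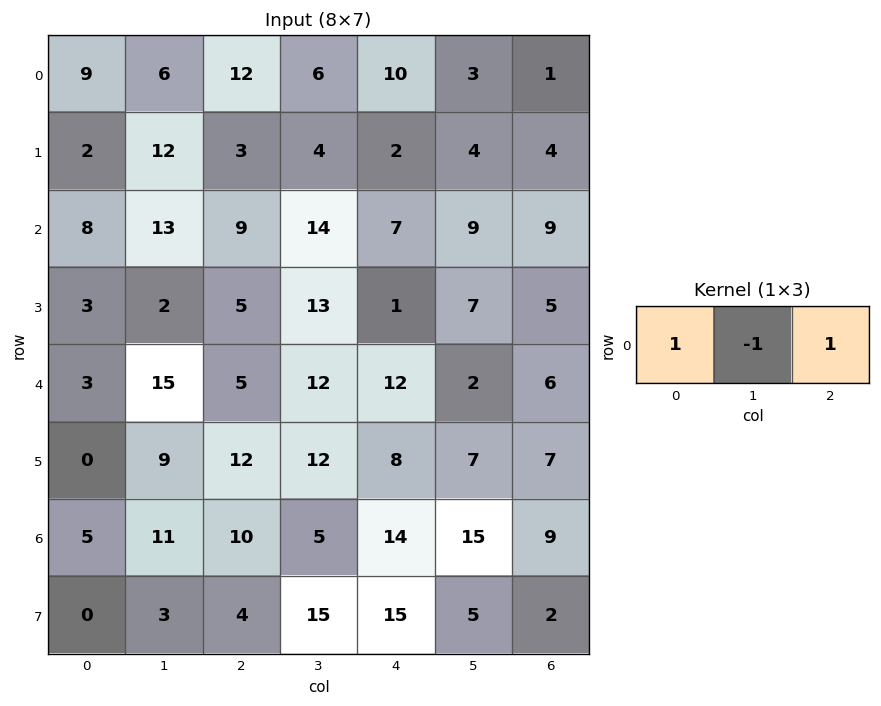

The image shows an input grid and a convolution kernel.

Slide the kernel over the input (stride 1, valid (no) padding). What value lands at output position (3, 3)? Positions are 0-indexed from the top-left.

The receptive field on the input at this output position is [13 1 7]. Elementwise product with the kernel and sum: 13·1 + 1·-1 + 7·1.

19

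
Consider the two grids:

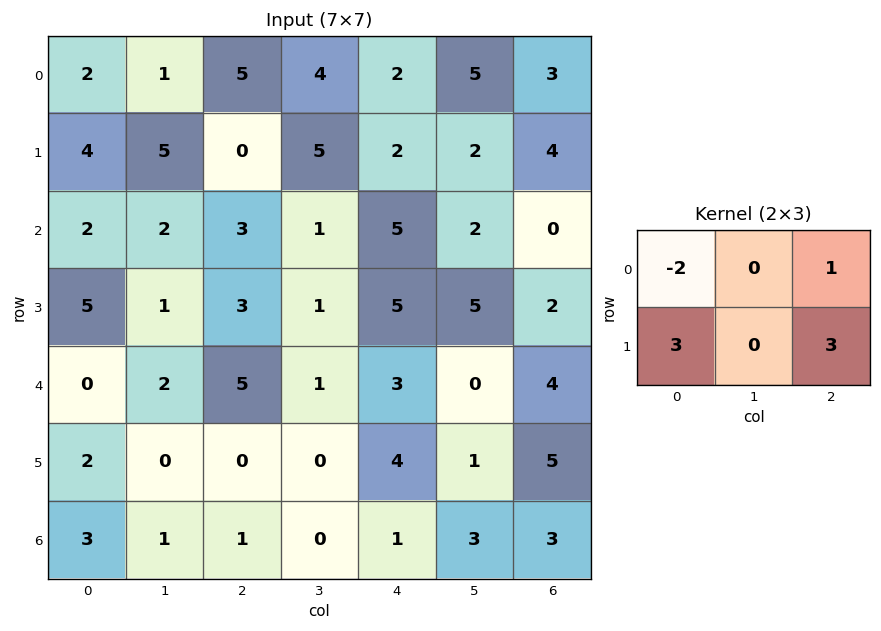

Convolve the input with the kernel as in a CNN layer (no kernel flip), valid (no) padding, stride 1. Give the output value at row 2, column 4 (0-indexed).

11

The receptive field on the input at this output position is [5 2 0 / 5 5 2]. Elementwise product with the kernel and sum: 5·-2 + 0·1 + 5·3 + 2·3.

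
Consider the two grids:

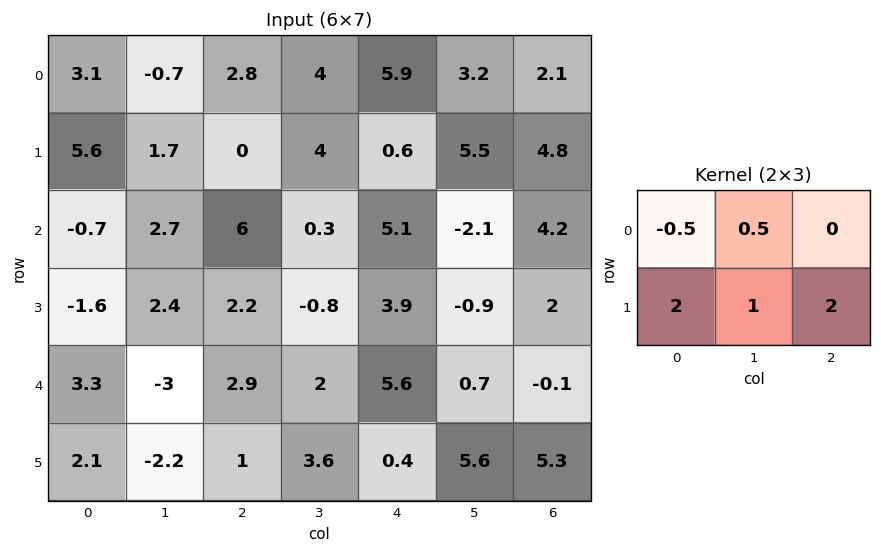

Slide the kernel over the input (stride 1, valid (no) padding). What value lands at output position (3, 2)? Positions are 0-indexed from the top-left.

17.5

The receptive field on the input at this output position is [2.2 -0.8 3.9 / 2.9 2 5.6]. Elementwise product with the kernel and sum: 2.2·-0.5 + -0.8·0.5 + 2.9·2 + 2·1 + 5.6·2.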